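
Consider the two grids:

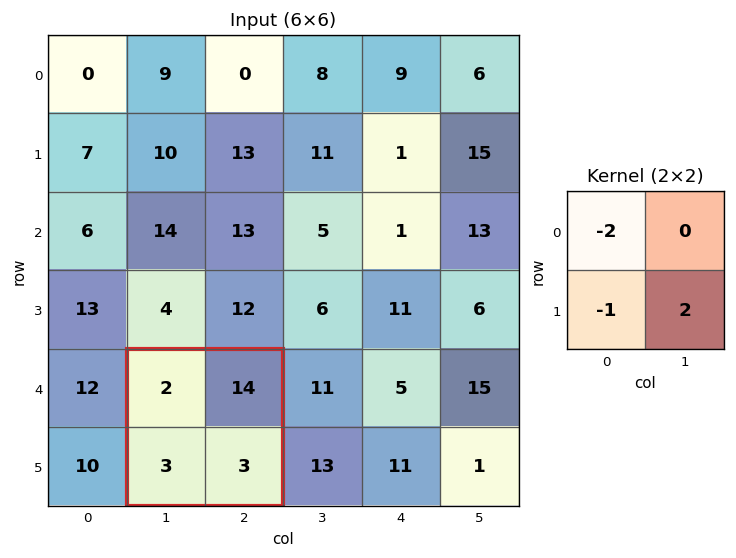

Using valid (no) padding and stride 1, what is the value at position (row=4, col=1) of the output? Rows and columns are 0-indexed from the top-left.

-1

The receptive field on the input at this output position is [2 14 / 3 3]. Elementwise product with the kernel and sum: 2·-2 + 3·-1 + 3·2.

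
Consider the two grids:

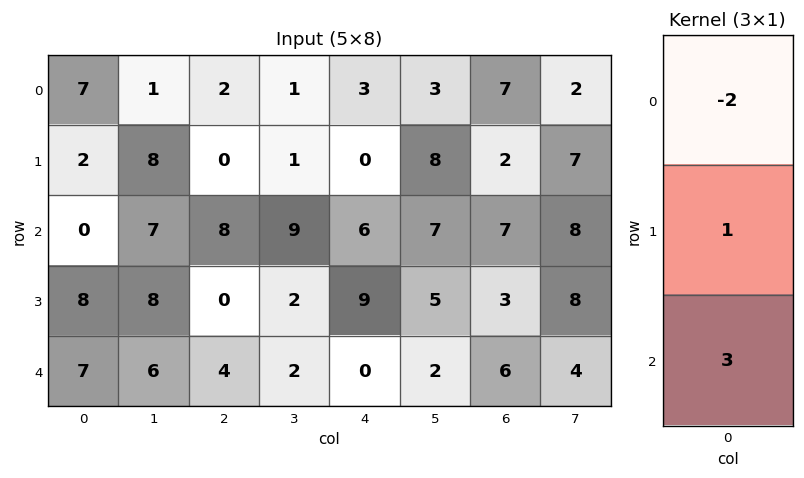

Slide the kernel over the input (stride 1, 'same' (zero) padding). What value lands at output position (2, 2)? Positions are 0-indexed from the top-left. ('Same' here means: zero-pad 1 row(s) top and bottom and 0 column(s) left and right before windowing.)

8

The receptive field on the zero-padded input at this output position is [0 / 8 / 0]. Elementwise product with the kernel and sum: 0·-2 + 8·1 + 0·3.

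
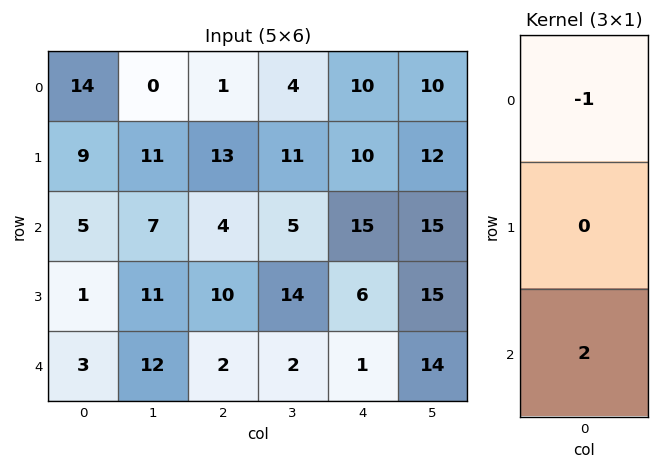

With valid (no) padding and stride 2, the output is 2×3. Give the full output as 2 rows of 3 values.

-4 7 20
1 0 -13

Output[0,0]: The receptive field on the input at this output position is [14 / 9 / 5]. Elementwise product with the kernel and sum: 14·-1 + 5·2.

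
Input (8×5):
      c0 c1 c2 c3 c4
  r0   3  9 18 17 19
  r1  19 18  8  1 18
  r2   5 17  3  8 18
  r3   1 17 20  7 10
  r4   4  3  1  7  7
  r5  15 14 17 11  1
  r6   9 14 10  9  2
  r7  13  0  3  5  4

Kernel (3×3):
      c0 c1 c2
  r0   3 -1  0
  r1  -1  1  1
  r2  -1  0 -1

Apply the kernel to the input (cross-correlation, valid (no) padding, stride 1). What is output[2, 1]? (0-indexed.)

The receptive field on the input at this output position is [17 3 8 / 17 20 7 / 3 1 7]. Elementwise product with the kernel and sum: 17·3 + 3·-1 + 17·-1 + 20·1 + 7·1 + 3·-1 + 7·-1.

48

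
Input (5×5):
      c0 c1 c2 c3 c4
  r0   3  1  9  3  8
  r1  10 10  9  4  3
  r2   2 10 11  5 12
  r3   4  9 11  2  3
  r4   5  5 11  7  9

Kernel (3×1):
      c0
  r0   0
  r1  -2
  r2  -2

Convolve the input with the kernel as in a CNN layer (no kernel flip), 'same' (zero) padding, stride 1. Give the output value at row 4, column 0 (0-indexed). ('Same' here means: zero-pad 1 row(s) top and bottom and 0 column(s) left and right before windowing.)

The receptive field on the zero-padded input at this output position is [4 / 5 / 0]. Elementwise product with the kernel and sum: 5·-2 + 0·-2.

-10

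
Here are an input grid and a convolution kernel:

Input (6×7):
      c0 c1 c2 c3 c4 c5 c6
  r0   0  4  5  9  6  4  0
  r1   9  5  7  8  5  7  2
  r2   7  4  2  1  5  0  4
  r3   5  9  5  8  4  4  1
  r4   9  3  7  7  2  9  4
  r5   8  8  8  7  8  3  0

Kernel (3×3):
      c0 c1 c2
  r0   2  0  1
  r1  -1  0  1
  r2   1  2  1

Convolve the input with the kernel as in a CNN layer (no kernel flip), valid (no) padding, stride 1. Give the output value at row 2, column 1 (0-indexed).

The receptive field on the input at this output position is [4 2 1 / 9 5 8 / 3 7 7]. Elementwise product with the kernel and sum: 4·2 + 1·1 + 9·-1 + 8·1 + 3·1 + 7·2 + 7·1.

32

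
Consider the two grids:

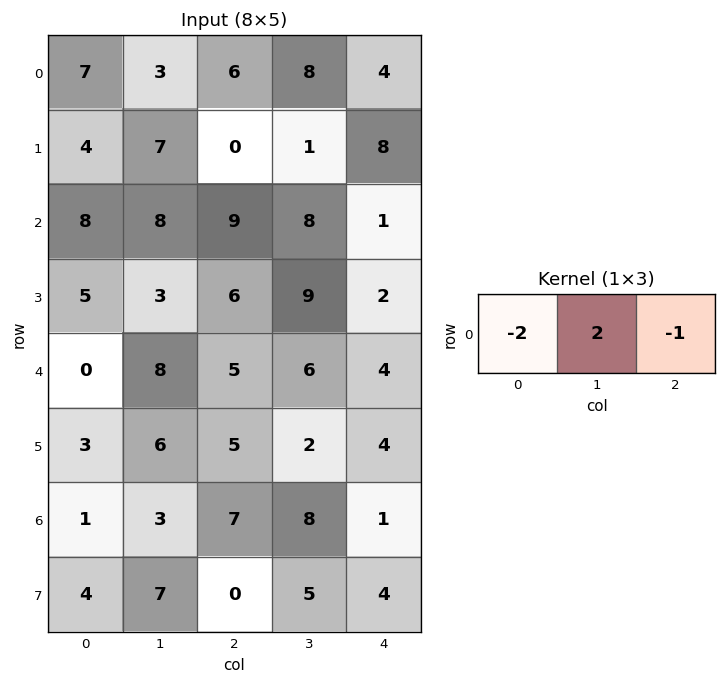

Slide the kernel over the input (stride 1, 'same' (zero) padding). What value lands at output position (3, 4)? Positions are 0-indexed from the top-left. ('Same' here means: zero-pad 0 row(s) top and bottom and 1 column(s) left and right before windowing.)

-14

The receptive field on the zero-padded input at this output position is [9 2 0]. Elementwise product with the kernel and sum: 9·-2 + 2·2 + 0·-1.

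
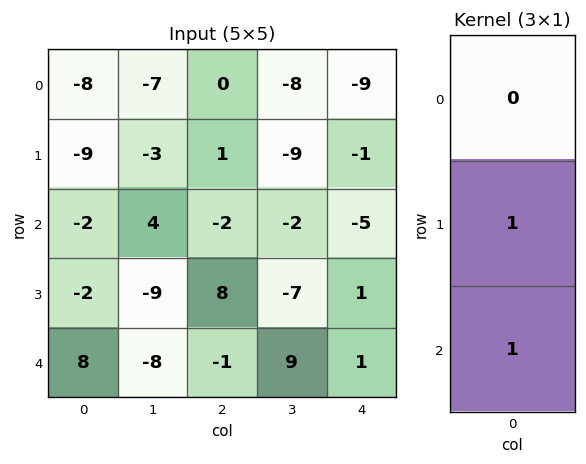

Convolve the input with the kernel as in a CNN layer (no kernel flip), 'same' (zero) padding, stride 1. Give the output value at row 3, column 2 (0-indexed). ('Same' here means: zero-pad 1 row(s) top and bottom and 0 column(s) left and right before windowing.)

The receptive field on the zero-padded input at this output position is [-2 / 8 / -1]. Elementwise product with the kernel and sum: 8·1 + -1·1.

7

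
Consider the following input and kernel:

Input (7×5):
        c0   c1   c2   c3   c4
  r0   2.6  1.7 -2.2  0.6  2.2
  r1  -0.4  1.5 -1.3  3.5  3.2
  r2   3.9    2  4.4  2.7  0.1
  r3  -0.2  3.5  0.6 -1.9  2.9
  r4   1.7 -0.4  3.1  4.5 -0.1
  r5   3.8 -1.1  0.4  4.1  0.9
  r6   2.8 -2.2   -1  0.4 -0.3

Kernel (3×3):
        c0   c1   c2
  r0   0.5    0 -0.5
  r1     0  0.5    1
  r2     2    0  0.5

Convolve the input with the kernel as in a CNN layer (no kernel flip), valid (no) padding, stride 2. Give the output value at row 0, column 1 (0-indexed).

The receptive field on the input at this output position is [-2.2 0.6 2.2 / -1.3 3.5 3.2 / 4.4 2.7 0.1]. Elementwise product with the kernel and sum: -2.2·0.5 + 2.2·-0.5 + 3.5·0.5 + 3.2·1 + 4.4·2 + 0.1·0.5.

11.6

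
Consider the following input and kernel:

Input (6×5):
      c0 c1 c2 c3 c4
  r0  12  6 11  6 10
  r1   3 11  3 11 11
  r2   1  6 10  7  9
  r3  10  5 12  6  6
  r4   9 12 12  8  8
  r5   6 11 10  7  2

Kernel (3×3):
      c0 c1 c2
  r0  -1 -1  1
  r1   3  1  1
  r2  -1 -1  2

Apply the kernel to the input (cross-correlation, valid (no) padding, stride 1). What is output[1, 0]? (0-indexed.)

The receptive field on the input at this output position is [3 11 3 / 1 6 10 / 10 5 12]. Elementwise product with the kernel and sum: 3·-1 + 11·-1 + 3·1 + 1·3 + 6·1 + 10·1 + 10·-1 + 5·-1 + 12·2.

17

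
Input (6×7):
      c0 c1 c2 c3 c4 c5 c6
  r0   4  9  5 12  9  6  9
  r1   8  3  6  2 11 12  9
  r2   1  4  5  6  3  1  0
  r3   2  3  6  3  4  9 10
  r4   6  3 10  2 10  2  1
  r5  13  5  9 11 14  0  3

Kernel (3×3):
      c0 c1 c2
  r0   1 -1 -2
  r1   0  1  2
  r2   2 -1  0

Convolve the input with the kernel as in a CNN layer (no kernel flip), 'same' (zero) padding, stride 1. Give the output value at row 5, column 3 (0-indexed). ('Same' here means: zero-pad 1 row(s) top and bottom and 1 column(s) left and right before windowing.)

27

The receptive field on the zero-padded input at this output position is [10 2 10 / 9 11 14 / 0 0 0]. Elementwise product with the kernel and sum: 10·1 + 2·-1 + 10·-2 + 11·1 + 14·2 + 0·2 + 0·-1.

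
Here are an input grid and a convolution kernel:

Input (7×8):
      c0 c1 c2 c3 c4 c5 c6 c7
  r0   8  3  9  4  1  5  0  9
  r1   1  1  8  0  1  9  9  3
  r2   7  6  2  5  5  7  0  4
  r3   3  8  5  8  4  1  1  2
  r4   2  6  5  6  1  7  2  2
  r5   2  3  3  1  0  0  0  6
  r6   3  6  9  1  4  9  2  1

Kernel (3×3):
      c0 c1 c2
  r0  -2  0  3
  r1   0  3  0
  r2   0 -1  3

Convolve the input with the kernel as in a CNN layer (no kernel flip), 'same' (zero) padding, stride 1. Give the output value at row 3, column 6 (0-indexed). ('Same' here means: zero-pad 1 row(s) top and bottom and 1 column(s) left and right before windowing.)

The receptive field on the zero-padded input at this output position is [7 0 4 / 1 1 2 / 7 2 2]. Elementwise product with the kernel and sum: 7·-2 + 4·3 + 1·3 + 2·-1 + 2·3.

5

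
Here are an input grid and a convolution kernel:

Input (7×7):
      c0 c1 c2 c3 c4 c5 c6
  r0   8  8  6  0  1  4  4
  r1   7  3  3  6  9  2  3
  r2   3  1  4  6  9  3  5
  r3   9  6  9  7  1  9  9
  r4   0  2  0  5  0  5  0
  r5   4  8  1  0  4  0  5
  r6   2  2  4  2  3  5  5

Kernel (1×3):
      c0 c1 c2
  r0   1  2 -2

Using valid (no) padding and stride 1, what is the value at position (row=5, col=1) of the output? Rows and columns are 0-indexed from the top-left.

The receptive field on the input at this output position is [8 1 0]. Elementwise product with the kernel and sum: 8·1 + 1·2 + 0·-2.

10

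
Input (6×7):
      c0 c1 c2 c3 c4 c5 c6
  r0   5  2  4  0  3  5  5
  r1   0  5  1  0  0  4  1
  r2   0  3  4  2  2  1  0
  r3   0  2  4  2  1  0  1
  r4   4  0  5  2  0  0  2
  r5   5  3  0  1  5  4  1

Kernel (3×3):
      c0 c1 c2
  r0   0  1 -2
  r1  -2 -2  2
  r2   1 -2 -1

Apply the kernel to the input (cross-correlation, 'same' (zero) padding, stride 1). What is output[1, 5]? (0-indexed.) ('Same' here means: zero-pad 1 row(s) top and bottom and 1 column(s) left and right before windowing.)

-11

The receptive field on the zero-padded input at this output position is [3 5 5 / 0 4 1 / 2 1 0]. Elementwise product with the kernel and sum: 5·1 + 5·-2 + 0·-2 + 4·-2 + 1·2 + 2·1 + 1·-2 + 0·-1.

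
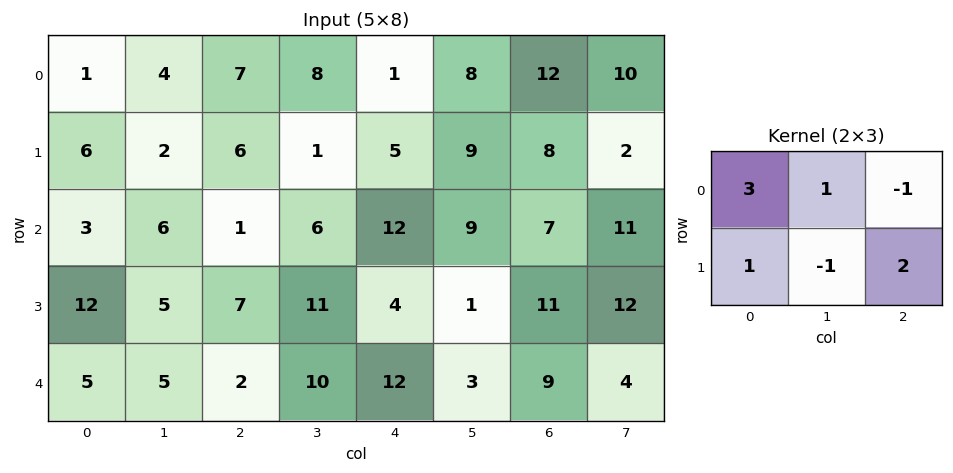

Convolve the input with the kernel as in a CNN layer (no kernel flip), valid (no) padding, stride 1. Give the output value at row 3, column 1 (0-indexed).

The receptive field on the input at this output position is [5 7 11 / 5 2 10]. Elementwise product with the kernel and sum: 5·3 + 7·1 + 11·-1 + 5·1 + 2·-1 + 10·2.

34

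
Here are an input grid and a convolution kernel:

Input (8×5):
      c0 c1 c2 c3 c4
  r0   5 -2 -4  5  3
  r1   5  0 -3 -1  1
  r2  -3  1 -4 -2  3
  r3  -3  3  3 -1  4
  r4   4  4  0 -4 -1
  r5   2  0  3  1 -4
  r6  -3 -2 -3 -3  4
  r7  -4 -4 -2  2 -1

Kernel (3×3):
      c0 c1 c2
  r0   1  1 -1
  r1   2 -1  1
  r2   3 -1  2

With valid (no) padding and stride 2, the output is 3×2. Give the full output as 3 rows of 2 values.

Output[0,0]: The receptive field on the input at this output position is [5 -2 -4 / 5 0 -3 / -3 1 -4]. Elementwise product with the kernel and sum: 5·1 + -2·1 + -4·-1 + 5·2 + 0·-1 + -3·1 + -3·3 + 1·-1 + -4·2.

-4 -10
4 4
2 0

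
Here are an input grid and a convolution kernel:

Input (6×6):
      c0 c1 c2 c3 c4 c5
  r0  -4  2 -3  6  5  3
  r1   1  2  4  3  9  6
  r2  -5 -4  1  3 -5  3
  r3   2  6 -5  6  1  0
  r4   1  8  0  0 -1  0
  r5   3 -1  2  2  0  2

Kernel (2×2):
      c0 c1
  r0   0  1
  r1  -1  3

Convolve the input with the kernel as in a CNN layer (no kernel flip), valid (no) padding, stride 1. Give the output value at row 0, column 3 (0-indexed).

29

The receptive field on the input at this output position is [6 5 / 3 9]. Elementwise product with the kernel and sum: 5·1 + 3·-1 + 9·3.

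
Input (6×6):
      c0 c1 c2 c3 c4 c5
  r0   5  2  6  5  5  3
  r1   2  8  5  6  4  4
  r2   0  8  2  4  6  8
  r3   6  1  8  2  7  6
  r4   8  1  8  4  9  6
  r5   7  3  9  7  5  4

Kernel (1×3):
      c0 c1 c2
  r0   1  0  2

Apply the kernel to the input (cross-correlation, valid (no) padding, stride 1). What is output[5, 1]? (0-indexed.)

17

The receptive field on the input at this output position is [3 9 7]. Elementwise product with the kernel and sum: 3·1 + 7·2.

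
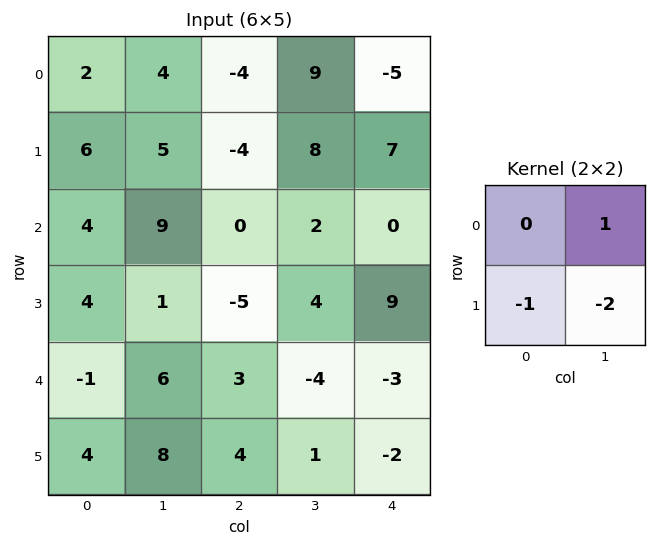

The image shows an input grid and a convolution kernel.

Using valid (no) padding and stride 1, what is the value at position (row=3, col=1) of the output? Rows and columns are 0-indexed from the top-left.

The receptive field on the input at this output position is [1 -5 / 6 3]. Elementwise product with the kernel and sum: -5·1 + 6·-1 + 3·-2.

-17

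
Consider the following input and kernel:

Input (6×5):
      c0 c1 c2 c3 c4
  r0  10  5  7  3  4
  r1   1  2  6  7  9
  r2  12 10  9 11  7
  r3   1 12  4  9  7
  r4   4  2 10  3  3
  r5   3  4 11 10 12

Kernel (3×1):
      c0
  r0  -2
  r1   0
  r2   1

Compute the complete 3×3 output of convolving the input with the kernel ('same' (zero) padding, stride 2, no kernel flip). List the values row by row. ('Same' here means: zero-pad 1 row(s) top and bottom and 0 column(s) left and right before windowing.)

1 6 9
-1 -8 -11
1 3 -2

Output[0,0]: The receptive field on the zero-padded input at this output position is [0 / 10 / 1]. Elementwise product with the kernel and sum: 0·-2 + 1·1.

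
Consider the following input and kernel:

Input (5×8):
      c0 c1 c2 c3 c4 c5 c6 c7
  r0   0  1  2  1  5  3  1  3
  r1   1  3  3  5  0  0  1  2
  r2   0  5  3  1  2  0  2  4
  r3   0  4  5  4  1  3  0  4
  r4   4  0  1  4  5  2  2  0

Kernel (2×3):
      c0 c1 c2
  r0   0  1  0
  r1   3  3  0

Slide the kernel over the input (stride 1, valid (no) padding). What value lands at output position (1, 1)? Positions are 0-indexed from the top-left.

27

The receptive field on the input at this output position is [3 3 5 / 5 3 1]. Elementwise product with the kernel and sum: 3·1 + 5·3 + 3·3.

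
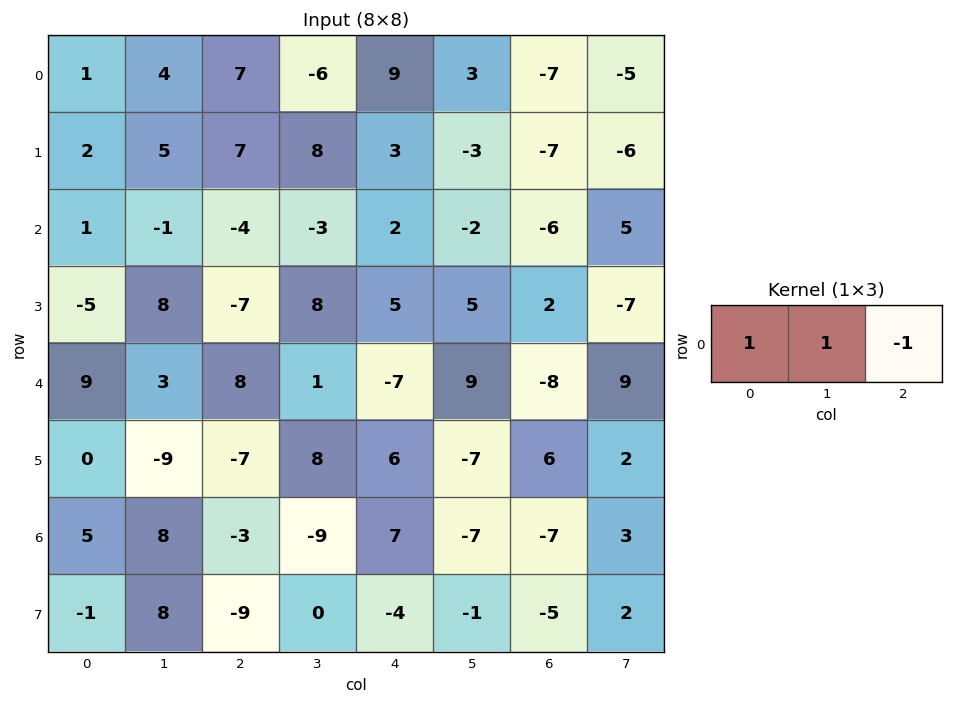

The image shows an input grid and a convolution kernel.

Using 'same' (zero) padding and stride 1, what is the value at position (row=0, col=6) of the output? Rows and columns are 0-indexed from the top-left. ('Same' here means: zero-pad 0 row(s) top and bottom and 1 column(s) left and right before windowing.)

1

The receptive field on the zero-padded input at this output position is [3 -7 -5]. Elementwise product with the kernel and sum: 3·1 + -7·1 + -5·-1.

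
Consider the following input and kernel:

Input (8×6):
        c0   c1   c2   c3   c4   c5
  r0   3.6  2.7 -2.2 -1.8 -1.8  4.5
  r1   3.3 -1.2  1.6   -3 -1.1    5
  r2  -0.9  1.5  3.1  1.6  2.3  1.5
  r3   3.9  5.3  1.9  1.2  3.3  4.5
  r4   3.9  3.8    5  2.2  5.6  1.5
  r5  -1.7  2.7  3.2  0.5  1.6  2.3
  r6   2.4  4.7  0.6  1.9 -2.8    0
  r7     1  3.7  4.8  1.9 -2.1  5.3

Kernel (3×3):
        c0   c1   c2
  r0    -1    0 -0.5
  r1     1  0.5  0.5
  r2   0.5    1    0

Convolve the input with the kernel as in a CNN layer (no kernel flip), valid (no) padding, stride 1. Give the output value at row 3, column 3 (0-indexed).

The receptive field on the input at this output position is [1.2 3.3 4.5 / 2.2 5.6 1.5 / 0.5 1.6 2.3]. Elementwise product with the kernel and sum: 1.2·-1 + 4.5·-0.5 + 2.2·1 + 5.6·0.5 + 1.5·0.5 + 0.5·0.5 + 1.6·1.

4.15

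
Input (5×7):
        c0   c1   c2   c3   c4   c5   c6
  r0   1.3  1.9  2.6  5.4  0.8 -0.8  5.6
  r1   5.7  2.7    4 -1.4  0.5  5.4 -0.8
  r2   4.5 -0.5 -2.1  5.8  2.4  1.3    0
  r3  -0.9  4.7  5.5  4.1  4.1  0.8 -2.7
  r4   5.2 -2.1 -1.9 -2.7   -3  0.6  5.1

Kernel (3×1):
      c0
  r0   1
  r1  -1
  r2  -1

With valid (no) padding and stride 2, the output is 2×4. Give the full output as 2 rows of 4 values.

Output[0,0]: The receptive field on the input at this output position is [1.3 / 5.7 / 4.5]. Elementwise product with the kernel and sum: 1.3·1 + 5.7·-1 + 4.5·-1.
Output[0,1]: The receptive field on the input at this output position is [2.6 / 4 / -2.1]. Elementwise product with the kernel and sum: 2.6·1 + 4·-1 + -2.1·-1.

-8.9 0.7 -2.1 6.4
0.2 -5.7 1.3 -2.4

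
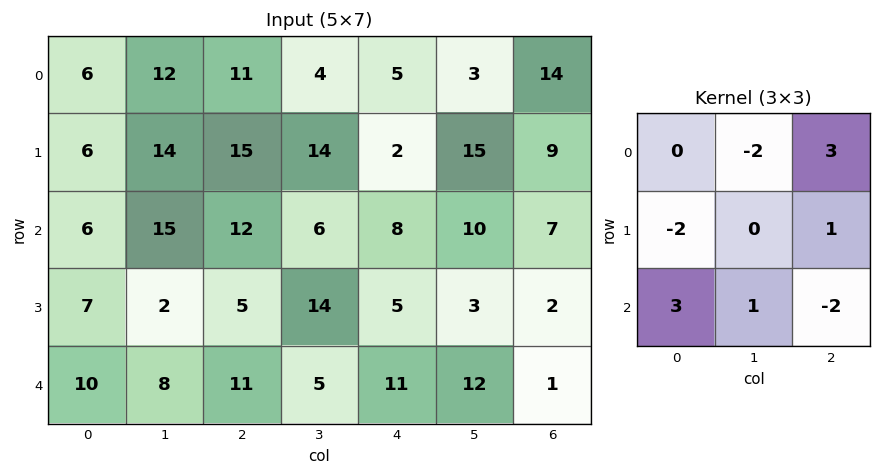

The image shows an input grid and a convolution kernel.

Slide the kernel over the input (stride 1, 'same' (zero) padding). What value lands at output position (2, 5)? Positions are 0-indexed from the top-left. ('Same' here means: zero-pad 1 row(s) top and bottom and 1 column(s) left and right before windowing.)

2

The receptive field on the zero-padded input at this output position is [2 15 9 / 8 10 7 / 5 3 2]. Elementwise product with the kernel and sum: 15·-2 + 9·3 + 8·-2 + 7·1 + 5·3 + 3·1 + 2·-2.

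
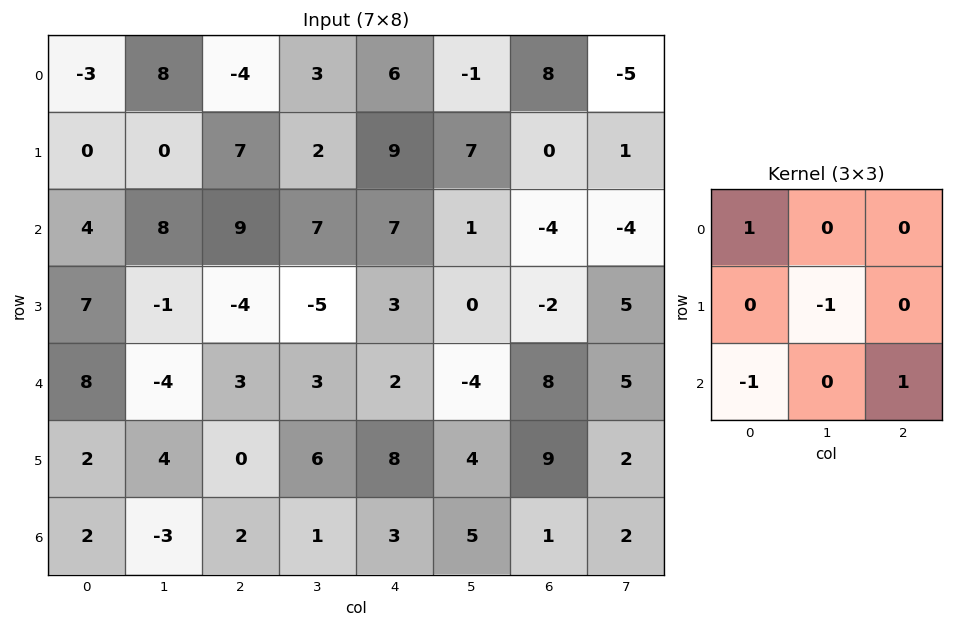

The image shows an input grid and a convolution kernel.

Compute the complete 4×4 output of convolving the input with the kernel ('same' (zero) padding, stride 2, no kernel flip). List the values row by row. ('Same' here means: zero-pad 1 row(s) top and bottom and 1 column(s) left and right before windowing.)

3 6 -1 -14
-5 -13 0 16
-4 -2 -9 -10
-2 2 3 3

Output[0,0]: The receptive field on the zero-padded input at this output position is [0 0 0 / 0 -3 8 / 0 0 0]. Elementwise product with the kernel and sum: 0·1 + -3·-1 + 0·-1 + 0·1.
Output[0,1]: The receptive field on the zero-padded input at this output position is [0 0 0 / 8 -4 3 / 0 7 2]. Elementwise product with the kernel and sum: 0·1 + -4·-1 + 0·-1 + 2·1.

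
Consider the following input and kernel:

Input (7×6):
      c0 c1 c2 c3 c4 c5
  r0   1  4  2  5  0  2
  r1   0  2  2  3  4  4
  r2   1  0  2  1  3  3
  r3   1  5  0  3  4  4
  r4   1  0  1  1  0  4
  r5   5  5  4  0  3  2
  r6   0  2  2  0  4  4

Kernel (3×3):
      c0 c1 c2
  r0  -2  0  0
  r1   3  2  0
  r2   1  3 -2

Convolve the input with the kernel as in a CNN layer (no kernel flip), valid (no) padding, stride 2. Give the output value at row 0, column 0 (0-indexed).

-1

The receptive field on the input at this output position is [1 4 2 / 0 2 2 / 1 0 2]. Elementwise product with the kernel and sum: 1·-2 + 0·3 + 2·2 + 1·1 + 0·3 + 2·-2.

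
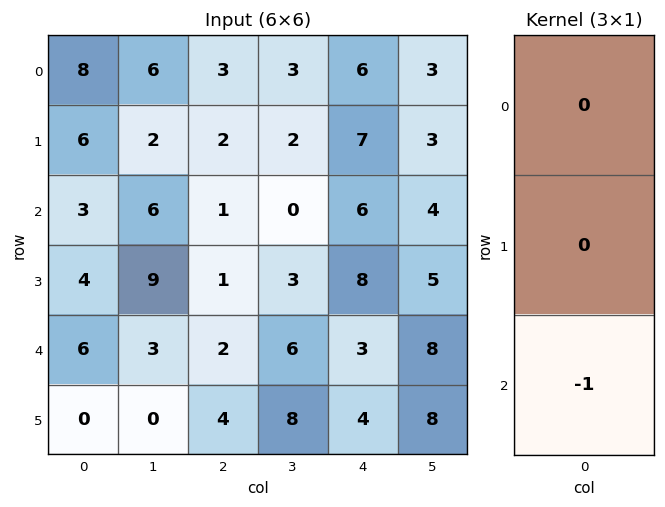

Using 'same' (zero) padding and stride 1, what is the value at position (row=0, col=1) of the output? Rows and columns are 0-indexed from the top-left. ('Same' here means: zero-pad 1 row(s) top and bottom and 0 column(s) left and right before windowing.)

The receptive field on the zero-padded input at this output position is [0 / 6 / 2]. Elementwise product with the kernel and sum: 2·-1.

-2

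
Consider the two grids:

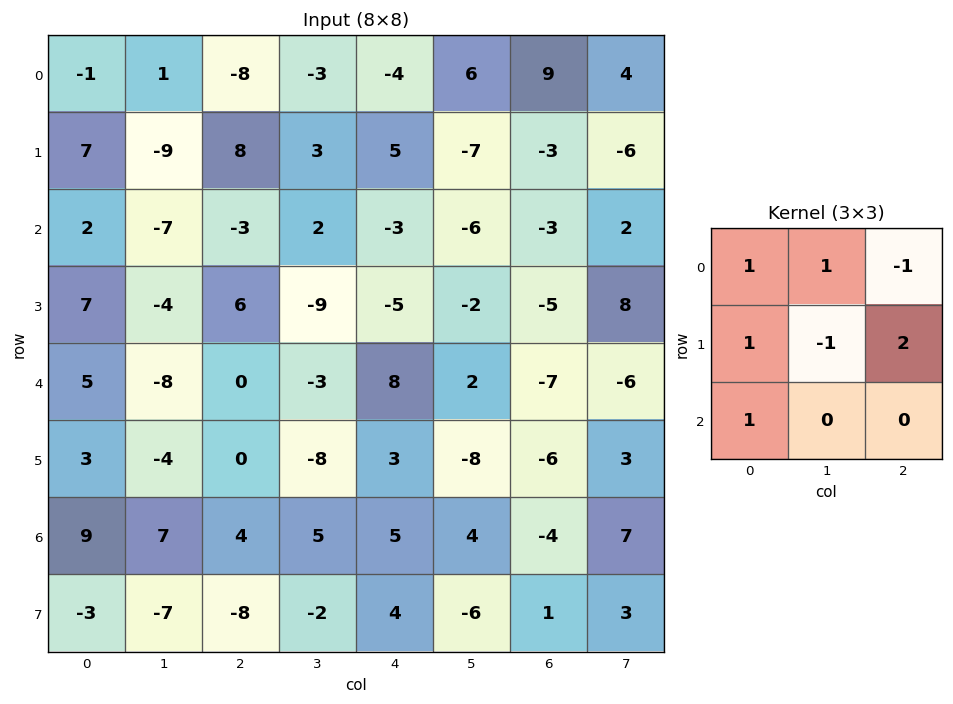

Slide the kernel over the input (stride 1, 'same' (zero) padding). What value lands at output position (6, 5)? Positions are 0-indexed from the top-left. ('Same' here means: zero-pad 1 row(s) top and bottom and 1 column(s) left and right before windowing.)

The receptive field on the zero-padded input at this output position is [3 -8 -6 / 5 4 -4 / 4 -6 1]. Elementwise product with the kernel and sum: 3·1 + -8·1 + -6·-1 + 5·1 + 4·-1 + -4·2 + 4·1.

-2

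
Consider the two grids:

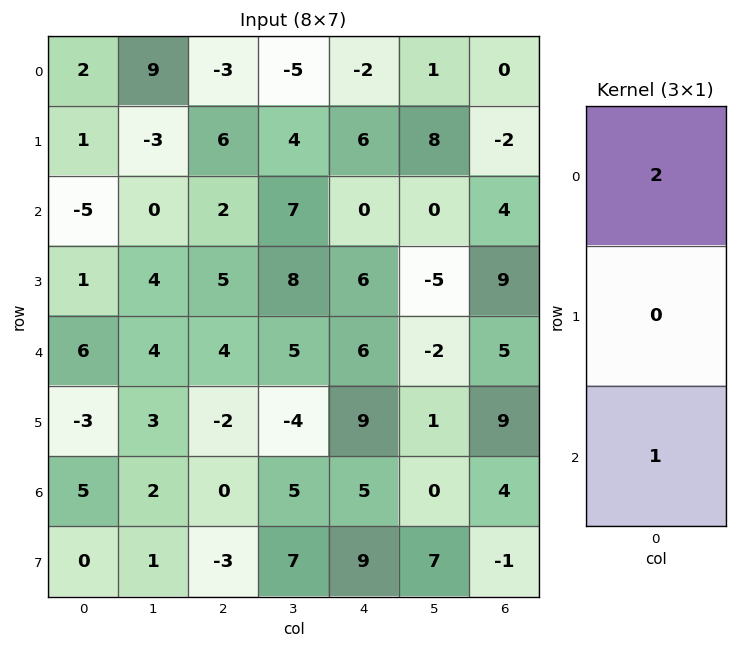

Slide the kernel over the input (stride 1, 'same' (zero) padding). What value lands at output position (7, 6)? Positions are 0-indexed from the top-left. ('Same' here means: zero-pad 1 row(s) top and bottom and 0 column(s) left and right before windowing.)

The receptive field on the zero-padded input at this output position is [4 / -1 / 0]. Elementwise product with the kernel and sum: 4·2 + 0·1.

8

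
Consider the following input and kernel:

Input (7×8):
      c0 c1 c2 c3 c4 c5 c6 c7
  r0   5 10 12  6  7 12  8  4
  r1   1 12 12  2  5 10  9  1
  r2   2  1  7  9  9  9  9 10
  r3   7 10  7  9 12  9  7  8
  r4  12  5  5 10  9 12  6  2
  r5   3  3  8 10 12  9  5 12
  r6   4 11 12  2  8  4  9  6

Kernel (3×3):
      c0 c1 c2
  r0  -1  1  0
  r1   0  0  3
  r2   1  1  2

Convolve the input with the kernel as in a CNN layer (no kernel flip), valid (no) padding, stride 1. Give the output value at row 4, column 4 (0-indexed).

48

The receptive field on the input at this output position is [9 12 6 / 12 9 5 / 8 4 9]. Elementwise product with the kernel and sum: 9·-1 + 12·1 + 5·3 + 8·1 + 4·1 + 9·2.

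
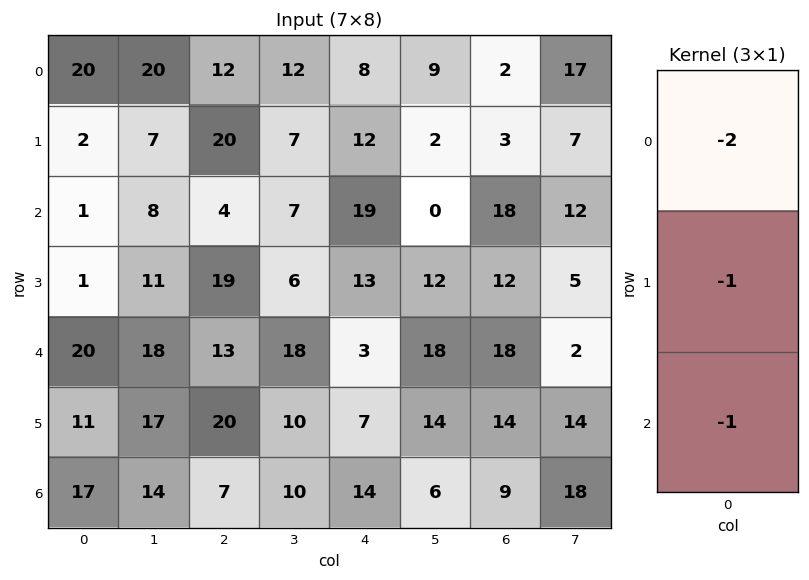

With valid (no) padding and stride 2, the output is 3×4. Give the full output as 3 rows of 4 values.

-43 -48 -47 -25
-23 -40 -54 -66
-68 -53 -27 -59

Output[0,0]: The receptive field on the input at this output position is [20 / 2 / 1]. Elementwise product with the kernel and sum: 20·-2 + 2·-1 + 1·-1.
Output[0,1]: The receptive field on the input at this output position is [12 / 20 / 4]. Elementwise product with the kernel and sum: 12·-2 + 20·-1 + 4·-1.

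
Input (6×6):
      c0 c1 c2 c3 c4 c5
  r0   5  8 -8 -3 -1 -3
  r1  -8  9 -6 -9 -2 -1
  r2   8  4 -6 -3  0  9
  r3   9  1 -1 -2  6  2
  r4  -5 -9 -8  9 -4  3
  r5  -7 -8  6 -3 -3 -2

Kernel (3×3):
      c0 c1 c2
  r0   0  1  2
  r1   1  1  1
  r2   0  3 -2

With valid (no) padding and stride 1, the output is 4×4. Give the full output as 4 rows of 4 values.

11 -32 -31 -37
8 -28 -40 16
-10 -56 35 6
-59 11 4 13

Output[0,0]: The receptive field on the input at this output position is [5 8 -8 / -8 9 -6 / 8 4 -6]. Elementwise product with the kernel and sum: 8·1 + -8·2 + -8·1 + 9·1 + -6·1 + 4·3 + -6·-2.
Output[0,1]: The receptive field on the input at this output position is [8 -8 -3 / 9 -6 -9 / 4 -6 -3]. Elementwise product with the kernel and sum: -8·1 + -3·2 + 9·1 + -6·1 + -9·1 + -6·3 + -3·-2.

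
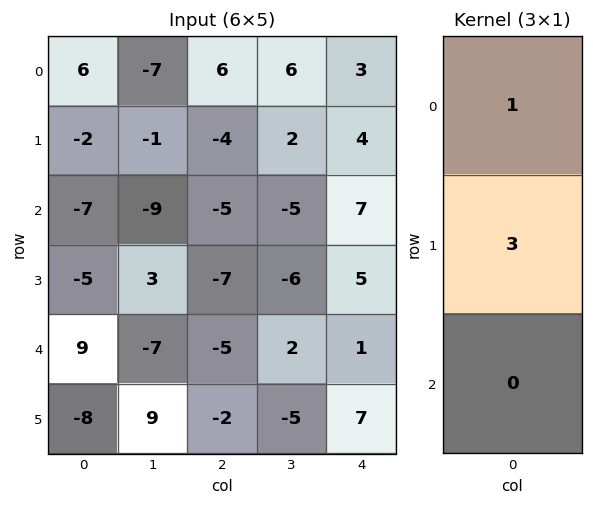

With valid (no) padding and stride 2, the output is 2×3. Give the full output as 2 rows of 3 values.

Output[0,0]: The receptive field on the input at this output position is [6 / -2 / -7]. Elementwise product with the kernel and sum: 6·1 + -2·3.
Output[0,1]: The receptive field on the input at this output position is [6 / -4 / -5]. Elementwise product with the kernel and sum: 6·1 + -4·3.

0 -6 15
-22 -26 22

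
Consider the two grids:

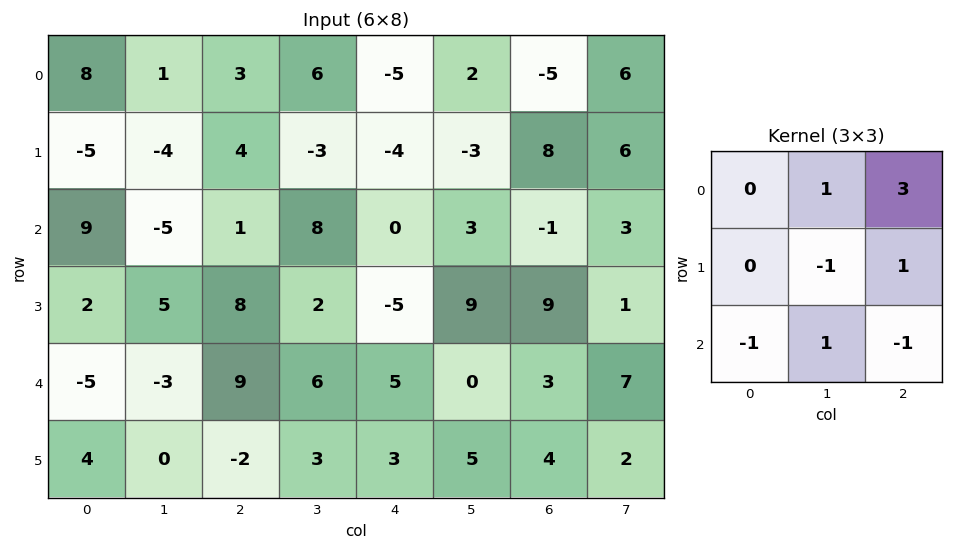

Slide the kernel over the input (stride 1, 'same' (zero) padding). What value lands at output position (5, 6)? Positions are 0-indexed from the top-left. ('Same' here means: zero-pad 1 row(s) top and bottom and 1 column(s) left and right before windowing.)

22

The receptive field on the zero-padded input at this output position is [0 3 7 / 5 4 2 / 0 0 0]. Elementwise product with the kernel and sum: 3·1 + 7·3 + 4·-1 + 2·1 + 0·-1 + 0·1 + 0·-1.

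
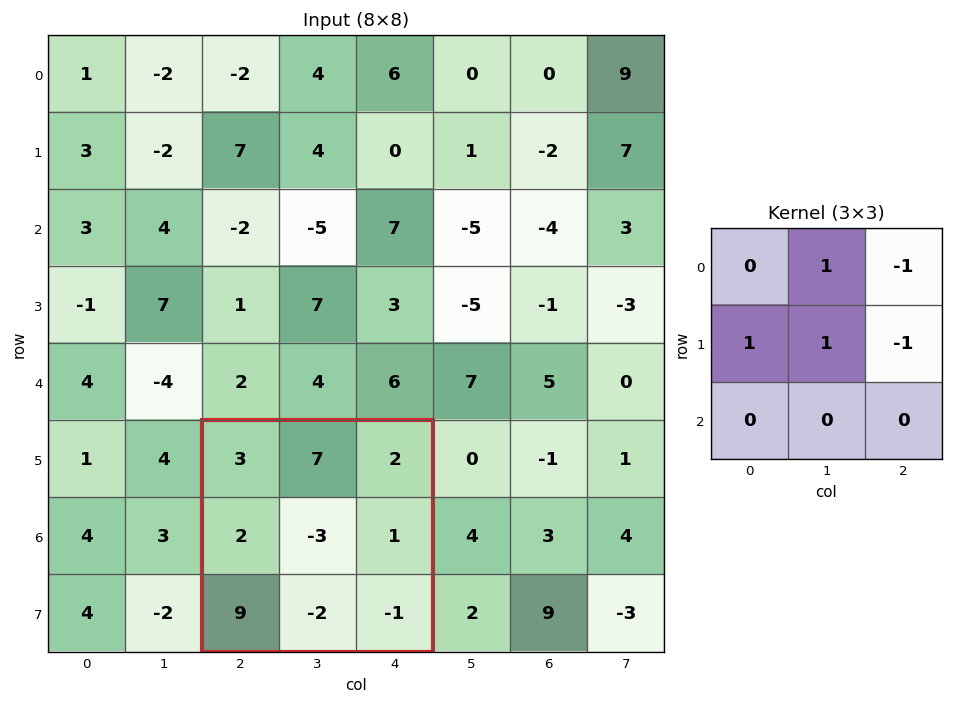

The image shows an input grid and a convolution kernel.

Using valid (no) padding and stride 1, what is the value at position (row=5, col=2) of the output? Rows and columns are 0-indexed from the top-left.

3

The receptive field on the input at this output position is [3 7 2 / 2 -3 1 / 9 -2 -1]. Elementwise product with the kernel and sum: 7·1 + 2·-1 + 2·1 + -3·1 + 1·-1.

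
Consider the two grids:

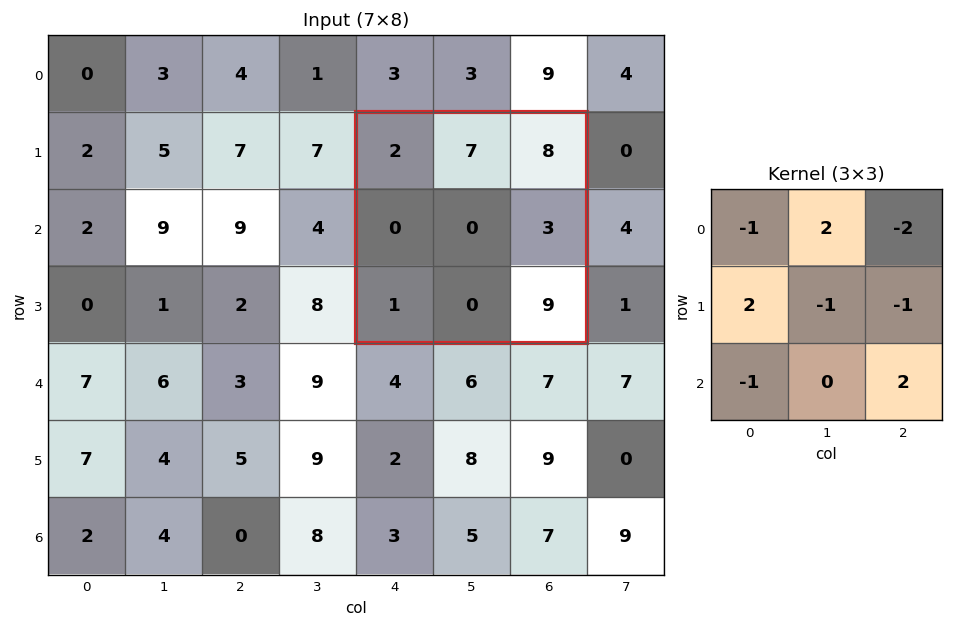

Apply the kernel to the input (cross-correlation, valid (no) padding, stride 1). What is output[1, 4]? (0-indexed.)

10

The receptive field on the input at this output position is [2 7 8 / 0 0 3 / 1 0 9]. Elementwise product with the kernel and sum: 2·-1 + 7·2 + 8·-2 + 0·2 + 0·-1 + 3·-1 + 1·-1 + 9·2.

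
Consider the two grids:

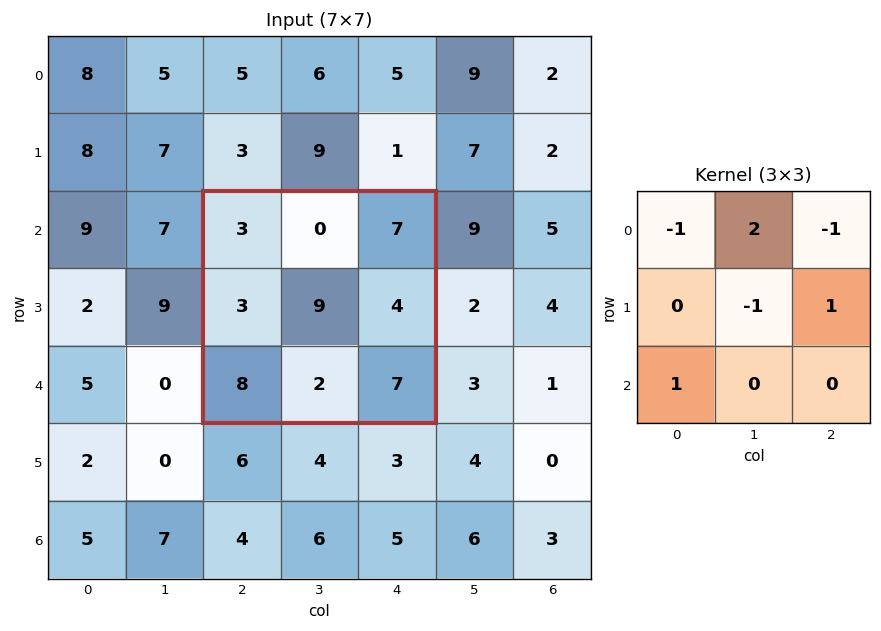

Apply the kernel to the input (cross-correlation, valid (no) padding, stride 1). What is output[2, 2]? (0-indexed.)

-7

The receptive field on the input at this output position is [3 0 7 / 3 9 4 / 8 2 7]. Elementwise product with the kernel and sum: 3·-1 + 0·2 + 7·-1 + 9·-1 + 4·1 + 8·1.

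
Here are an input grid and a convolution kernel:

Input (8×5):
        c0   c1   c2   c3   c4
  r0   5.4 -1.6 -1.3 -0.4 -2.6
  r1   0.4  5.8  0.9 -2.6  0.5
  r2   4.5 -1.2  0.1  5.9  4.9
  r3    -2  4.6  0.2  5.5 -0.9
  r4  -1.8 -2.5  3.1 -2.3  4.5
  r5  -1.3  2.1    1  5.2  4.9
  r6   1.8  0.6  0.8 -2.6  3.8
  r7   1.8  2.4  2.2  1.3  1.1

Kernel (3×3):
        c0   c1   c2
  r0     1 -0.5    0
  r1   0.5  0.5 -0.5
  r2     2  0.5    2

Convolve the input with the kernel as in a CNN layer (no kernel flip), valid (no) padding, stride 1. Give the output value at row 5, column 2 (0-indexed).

2.85

The receptive field on the input at this output position is [1 5.2 4.9 / 0.8 -2.6 3.8 / 2.2 1.3 1.1]. Elementwise product with the kernel and sum: 1·1 + 5.2·-0.5 + 0.8·0.5 + -2.6·0.5 + 3.8·-0.5 + 2.2·2 + 1.3·0.5 + 1.1·2.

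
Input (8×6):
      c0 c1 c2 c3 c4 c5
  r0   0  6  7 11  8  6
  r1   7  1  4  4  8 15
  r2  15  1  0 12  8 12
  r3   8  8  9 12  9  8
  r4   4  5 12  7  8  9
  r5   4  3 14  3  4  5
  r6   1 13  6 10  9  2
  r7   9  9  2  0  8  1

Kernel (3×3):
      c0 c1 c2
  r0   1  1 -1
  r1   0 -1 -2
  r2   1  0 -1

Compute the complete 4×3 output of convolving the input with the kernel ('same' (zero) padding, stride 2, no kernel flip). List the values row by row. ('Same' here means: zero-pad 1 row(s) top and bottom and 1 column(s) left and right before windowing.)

-13 -32 -31
-19 -27 -31
-17 -21 -15
-35 -3 -12

Output[0,0]: The receptive field on the zero-padded input at this output position is [0 0 0 / 0 0 6 / 0 7 1]. Elementwise product with the kernel and sum: 0·1 + 0·1 + 0·-1 + 0·-1 + 6·-2 + 0·1 + 1·-1.
Output[0,1]: The receptive field on the zero-padded input at this output position is [0 0 0 / 6 7 11 / 1 4 4]. Elementwise product with the kernel and sum: 0·1 + 0·1 + 0·-1 + 7·-1 + 11·-2 + 1·1 + 4·-1.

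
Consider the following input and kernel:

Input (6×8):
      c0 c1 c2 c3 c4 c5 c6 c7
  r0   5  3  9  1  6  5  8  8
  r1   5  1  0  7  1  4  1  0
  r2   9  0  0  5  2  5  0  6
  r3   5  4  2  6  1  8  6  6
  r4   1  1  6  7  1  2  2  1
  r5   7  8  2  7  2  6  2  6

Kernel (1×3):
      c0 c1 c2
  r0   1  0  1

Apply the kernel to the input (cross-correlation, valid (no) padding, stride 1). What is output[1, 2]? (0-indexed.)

The receptive field on the input at this output position is [0 7 1]. Elementwise product with the kernel and sum: 0·1 + 1·1.

1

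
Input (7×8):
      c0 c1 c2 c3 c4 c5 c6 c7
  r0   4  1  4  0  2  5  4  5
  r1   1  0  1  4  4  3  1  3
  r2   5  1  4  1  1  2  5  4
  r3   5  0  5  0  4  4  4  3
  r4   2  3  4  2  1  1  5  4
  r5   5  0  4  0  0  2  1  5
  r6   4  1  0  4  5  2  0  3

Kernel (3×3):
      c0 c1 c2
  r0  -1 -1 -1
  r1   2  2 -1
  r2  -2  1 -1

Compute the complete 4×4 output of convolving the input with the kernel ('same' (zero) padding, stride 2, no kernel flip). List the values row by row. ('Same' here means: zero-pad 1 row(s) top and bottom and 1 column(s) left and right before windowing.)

8 7 -8 5
13 9 -9 -4
1 11 -5 -11
2 -6 14 -7

Output[0,0]: The receptive field on the zero-padded input at this output position is [0 0 0 / 0 4 1 / 0 1 0]. Elementwise product with the kernel and sum: 0·-1 + 0·-1 + 0·-1 + 0·2 + 4·2 + 1·-1 + 0·-2 + 1·1 + 0·-1.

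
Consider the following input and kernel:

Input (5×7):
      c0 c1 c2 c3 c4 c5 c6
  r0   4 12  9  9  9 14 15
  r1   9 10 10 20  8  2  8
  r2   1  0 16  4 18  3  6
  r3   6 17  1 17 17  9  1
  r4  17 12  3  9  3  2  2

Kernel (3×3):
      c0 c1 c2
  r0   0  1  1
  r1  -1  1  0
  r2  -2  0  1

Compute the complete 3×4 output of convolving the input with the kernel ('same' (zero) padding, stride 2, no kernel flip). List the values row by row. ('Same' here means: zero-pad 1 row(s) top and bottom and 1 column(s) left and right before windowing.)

14 -3 -38 -3
37 29 -1 -7
40 9 20 1

Output[0,0]: The receptive field on the zero-padded input at this output position is [0 0 0 / 0 4 12 / 0 9 10]. Elementwise product with the kernel and sum: 0·1 + 0·1 + 0·-1 + 4·1 + 0·-2 + 10·1.
Output[0,1]: The receptive field on the zero-padded input at this output position is [0 0 0 / 12 9 9 / 10 10 20]. Elementwise product with the kernel and sum: 0·1 + 0·1 + 12·-1 + 9·1 + 10·-2 + 20·1.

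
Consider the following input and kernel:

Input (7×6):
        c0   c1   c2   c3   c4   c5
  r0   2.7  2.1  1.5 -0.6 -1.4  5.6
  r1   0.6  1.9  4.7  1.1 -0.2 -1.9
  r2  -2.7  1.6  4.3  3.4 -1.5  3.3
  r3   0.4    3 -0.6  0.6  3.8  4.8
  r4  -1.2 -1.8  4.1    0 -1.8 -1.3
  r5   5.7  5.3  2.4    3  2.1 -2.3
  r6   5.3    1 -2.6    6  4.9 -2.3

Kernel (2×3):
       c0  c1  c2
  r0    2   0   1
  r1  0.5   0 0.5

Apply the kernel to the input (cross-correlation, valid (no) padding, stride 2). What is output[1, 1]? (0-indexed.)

8.7

The receptive field on the input at this output position is [4.3 3.4 -1.5 / -0.6 0.6 3.8]. Elementwise product with the kernel and sum: 4.3·2 + -1.5·1 + -0.6·0.5 + 3.8·0.5.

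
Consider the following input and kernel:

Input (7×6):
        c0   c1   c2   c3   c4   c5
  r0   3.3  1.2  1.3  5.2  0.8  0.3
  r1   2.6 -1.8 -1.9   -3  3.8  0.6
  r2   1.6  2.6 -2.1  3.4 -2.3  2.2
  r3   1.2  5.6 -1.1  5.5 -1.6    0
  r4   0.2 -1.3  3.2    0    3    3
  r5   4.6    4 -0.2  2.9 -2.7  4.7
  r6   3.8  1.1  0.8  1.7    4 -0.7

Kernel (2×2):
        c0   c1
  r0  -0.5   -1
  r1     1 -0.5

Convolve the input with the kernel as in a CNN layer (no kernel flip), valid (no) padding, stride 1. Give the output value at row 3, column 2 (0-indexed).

The receptive field on the input at this output position is [-1.1 5.5 / 3.2 0]. Elementwise product with the kernel and sum: -1.1·-0.5 + 5.5·-1 + 3.2·1 + 0·-0.5.

-1.75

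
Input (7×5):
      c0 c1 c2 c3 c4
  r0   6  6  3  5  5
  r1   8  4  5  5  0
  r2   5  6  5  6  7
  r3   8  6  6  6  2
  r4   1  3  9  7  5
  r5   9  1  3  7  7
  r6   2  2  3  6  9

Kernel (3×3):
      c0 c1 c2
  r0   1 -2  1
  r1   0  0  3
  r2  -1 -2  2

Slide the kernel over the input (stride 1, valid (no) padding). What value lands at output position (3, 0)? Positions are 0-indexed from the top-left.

The receptive field on the input at this output position is [8 6 6 / 1 3 9 / 9 1 3]. Elementwise product with the kernel and sum: 8·1 + 6·-2 + 6·1 + 9·3 + 9·-1 + 1·-2 + 3·2.

24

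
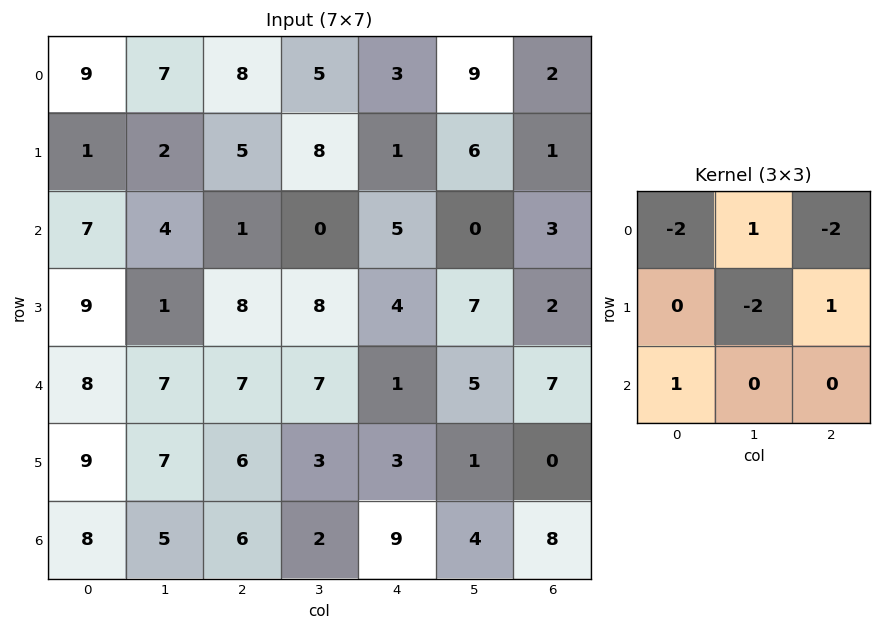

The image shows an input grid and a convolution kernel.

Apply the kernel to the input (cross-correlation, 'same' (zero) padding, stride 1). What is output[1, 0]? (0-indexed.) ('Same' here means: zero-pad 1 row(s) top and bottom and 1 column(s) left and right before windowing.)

-5

The receptive field on the zero-padded input at this output position is [0 9 7 / 0 1 2 / 0 7 4]. Elementwise product with the kernel and sum: 0·-2 + 9·1 + 7·-2 + 1·-2 + 2·1 + 0·1.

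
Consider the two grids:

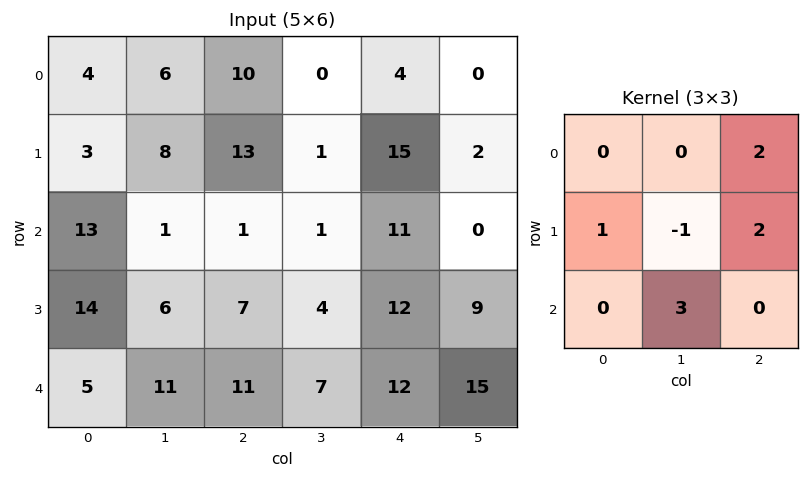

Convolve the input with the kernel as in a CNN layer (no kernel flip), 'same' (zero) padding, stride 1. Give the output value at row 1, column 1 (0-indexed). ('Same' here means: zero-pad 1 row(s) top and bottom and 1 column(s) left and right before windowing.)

The receptive field on the zero-padded input at this output position is [4 6 10 / 3 8 13 / 13 1 1]. Elementwise product with the kernel and sum: 10·2 + 3·1 + 8·-1 + 13·2 + 1·3.

44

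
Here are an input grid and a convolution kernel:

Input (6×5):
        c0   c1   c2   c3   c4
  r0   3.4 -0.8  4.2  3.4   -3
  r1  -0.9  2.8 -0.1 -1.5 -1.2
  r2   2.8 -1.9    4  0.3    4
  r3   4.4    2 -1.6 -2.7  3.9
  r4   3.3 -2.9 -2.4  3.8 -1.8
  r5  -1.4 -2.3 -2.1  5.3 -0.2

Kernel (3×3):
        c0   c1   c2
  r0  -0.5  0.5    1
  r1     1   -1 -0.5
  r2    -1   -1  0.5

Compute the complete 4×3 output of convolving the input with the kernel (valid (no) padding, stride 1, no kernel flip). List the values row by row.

-0.45 7.6 -3.7
-2.75 -10.75 6.05
3.25 15.4 -1
7.25 0.15 -5.25

Output[0,0]: The receptive field on the input at this output position is [3.4 -0.8 4.2 / -0.9 2.8 -0.1 / 2.8 -1.9 4]. Elementwise product with the kernel and sum: 3.4·-0.5 + -0.8·0.5 + 4.2·1 + -0.9·1 + 2.8·-1 + -0.1·-0.5 + 2.8·-1 + -1.9·-1 + 4·0.5.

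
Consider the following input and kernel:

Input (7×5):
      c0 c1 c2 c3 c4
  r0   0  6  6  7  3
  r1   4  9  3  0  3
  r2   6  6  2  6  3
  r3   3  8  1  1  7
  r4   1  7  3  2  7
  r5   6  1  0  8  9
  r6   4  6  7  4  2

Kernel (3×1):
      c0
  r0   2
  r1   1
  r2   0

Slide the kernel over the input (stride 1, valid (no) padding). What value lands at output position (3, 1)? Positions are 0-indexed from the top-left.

The receptive field on the input at this output position is [8 / 7 / 1]. Elementwise product with the kernel and sum: 8·2 + 7·1.

23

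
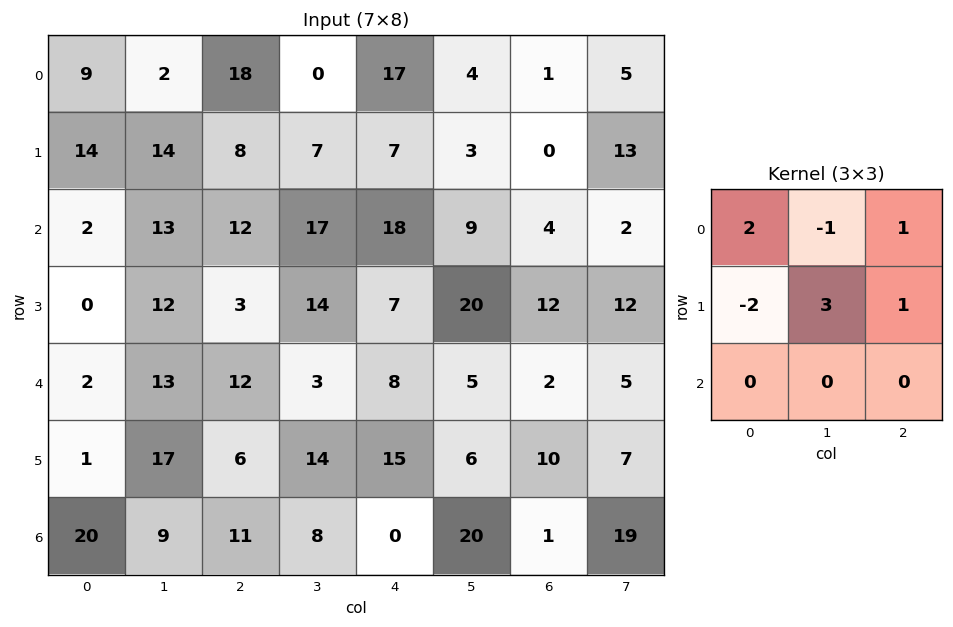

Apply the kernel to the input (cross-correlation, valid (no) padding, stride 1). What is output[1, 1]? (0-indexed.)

The receptive field on the input at this output position is [14 8 7 / 13 12 17 / 12 3 14]. Elementwise product with the kernel and sum: 14·2 + 8·-1 + 7·1 + 13·-2 + 12·3 + 17·1.

54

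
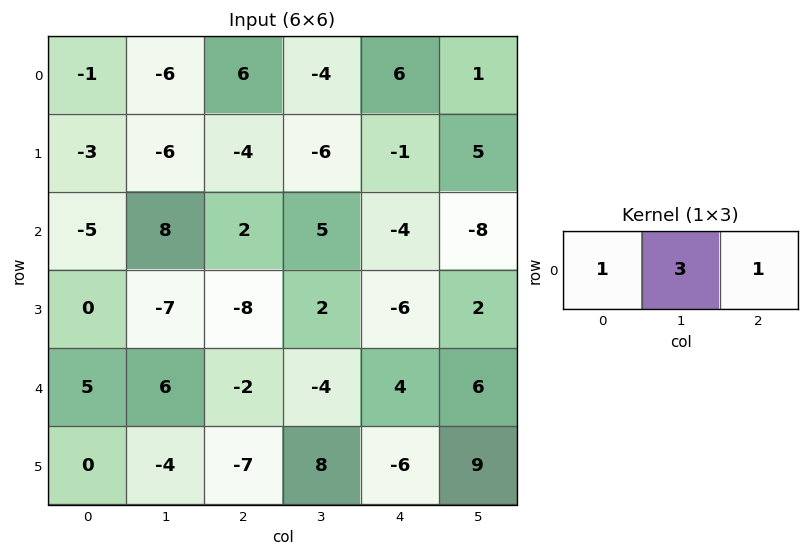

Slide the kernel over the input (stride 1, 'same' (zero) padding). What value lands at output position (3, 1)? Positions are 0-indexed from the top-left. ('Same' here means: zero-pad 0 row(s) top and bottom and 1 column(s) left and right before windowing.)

-29

The receptive field on the zero-padded input at this output position is [0 -7 -8]. Elementwise product with the kernel and sum: 0·1 + -7·3 + -8·1.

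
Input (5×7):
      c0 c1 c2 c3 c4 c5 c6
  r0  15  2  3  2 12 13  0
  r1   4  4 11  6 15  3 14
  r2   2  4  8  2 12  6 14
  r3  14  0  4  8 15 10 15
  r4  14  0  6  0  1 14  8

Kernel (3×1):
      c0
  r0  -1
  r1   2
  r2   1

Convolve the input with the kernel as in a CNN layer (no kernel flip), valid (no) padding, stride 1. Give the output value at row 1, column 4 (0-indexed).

24

The receptive field on the input at this output position is [15 / 12 / 15]. Elementwise product with the kernel and sum: 15·-1 + 12·2 + 15·1.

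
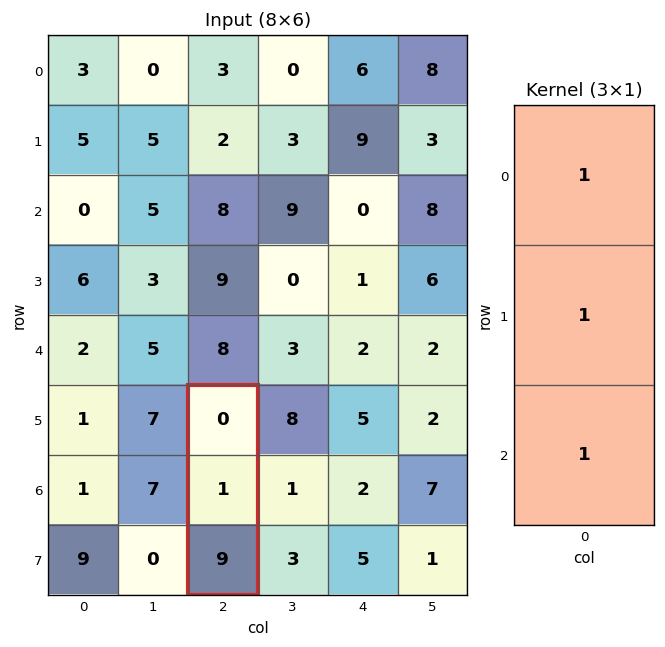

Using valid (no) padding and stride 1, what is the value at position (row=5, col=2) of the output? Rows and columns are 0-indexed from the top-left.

The receptive field on the input at this output position is [0 / 1 / 9]. Elementwise product with the kernel and sum: 0·1 + 1·1 + 9·1.

10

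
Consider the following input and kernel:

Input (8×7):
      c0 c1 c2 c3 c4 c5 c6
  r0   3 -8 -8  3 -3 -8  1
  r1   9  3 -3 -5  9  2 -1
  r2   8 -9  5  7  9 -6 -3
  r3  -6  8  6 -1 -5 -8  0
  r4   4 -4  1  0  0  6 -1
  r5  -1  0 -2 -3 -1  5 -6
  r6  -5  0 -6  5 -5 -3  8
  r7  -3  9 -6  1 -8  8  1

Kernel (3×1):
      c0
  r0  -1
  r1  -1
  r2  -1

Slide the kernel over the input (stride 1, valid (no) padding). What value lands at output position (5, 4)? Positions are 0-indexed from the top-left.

14

The receptive field on the input at this output position is [-1 / -5 / -8]. Elementwise product with the kernel and sum: -1·-1 + -5·-1 + -8·-1.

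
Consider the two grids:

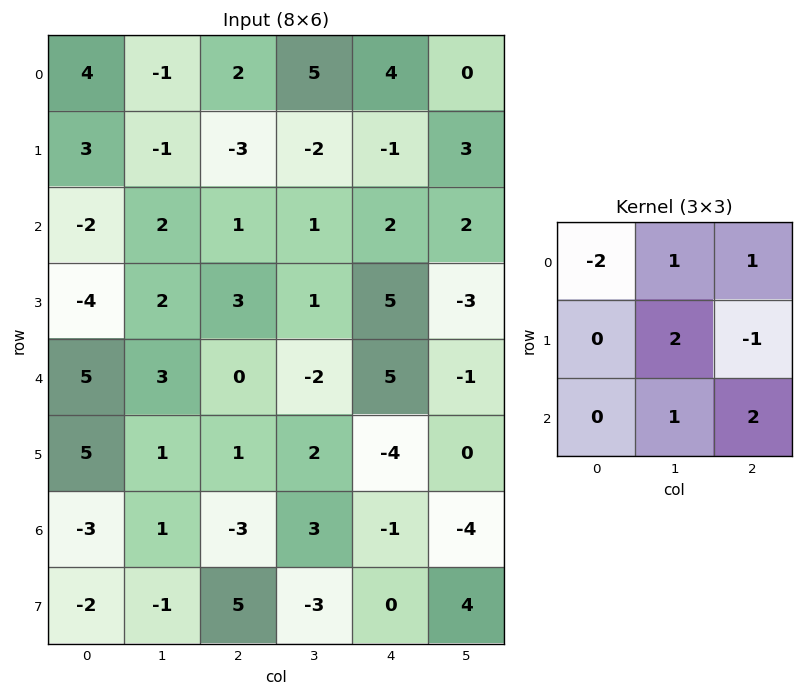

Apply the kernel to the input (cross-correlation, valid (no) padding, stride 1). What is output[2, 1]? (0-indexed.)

The receptive field on the input at this output position is [2 1 1 / 2 3 1 / 3 0 -2]. Elementwise product with the kernel and sum: 2·-2 + 1·1 + 1·1 + 3·2 + 1·-1 + 0·1 + -2·2.

-1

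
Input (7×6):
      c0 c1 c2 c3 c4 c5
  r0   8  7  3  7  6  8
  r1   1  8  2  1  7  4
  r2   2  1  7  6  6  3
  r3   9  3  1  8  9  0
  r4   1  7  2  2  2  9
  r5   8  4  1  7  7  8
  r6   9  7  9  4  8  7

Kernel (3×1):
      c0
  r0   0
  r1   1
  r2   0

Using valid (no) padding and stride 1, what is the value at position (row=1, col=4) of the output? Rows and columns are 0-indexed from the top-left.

6

The receptive field on the input at this output position is [7 / 6 / 9]. Elementwise product with the kernel and sum: 6·1.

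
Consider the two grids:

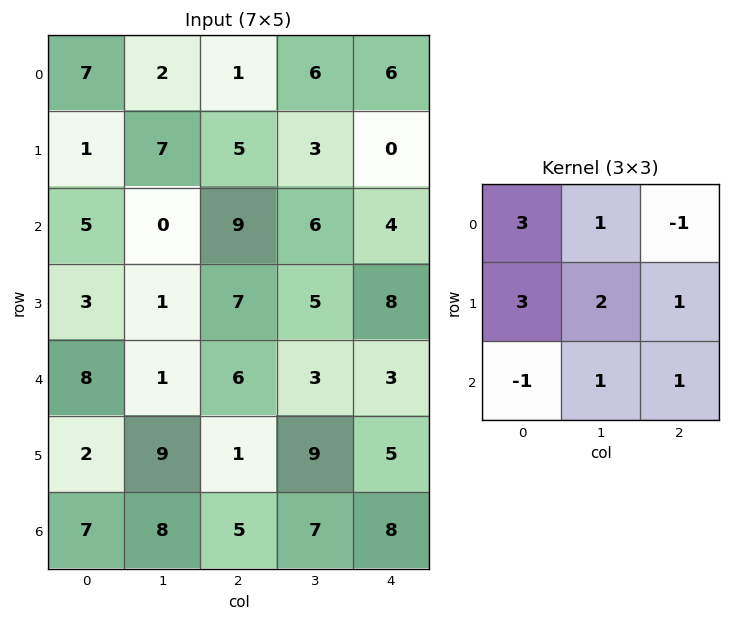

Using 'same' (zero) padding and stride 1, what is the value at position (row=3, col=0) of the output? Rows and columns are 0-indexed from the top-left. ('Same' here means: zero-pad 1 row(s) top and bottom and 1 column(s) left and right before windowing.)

21

The receptive field on the zero-padded input at this output position is [0 5 0 / 0 3 1 / 0 8 1]. Elementwise product with the kernel and sum: 0·3 + 5·1 + 0·-1 + 0·3 + 3·2 + 1·1 + 0·-1 + 8·1 + 1·1.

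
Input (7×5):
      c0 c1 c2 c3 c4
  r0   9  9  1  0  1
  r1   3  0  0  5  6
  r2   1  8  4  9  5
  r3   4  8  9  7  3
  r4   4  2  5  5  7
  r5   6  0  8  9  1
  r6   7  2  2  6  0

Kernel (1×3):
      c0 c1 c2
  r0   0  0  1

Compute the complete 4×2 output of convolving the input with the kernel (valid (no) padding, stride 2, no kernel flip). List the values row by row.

1 1
4 5
5 7
2 0

Output[0,0]: The receptive field on the input at this output position is [9 9 1]. Elementwise product with the kernel and sum: 1·1.
Output[0,1]: The receptive field on the input at this output position is [1 0 1]. Elementwise product with the kernel and sum: 1·1.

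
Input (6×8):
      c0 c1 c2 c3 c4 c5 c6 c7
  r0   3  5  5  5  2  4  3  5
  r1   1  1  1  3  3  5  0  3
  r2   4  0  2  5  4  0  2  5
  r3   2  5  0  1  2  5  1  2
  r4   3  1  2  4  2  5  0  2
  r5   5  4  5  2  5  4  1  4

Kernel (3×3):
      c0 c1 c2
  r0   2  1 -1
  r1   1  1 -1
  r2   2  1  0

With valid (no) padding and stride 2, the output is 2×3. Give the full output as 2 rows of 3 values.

15 23 21
20 12 21

Output[0,0]: The receptive field on the input at this output position is [3 5 5 / 1 1 1 / 4 0 2]. Elementwise product with the kernel and sum: 3·2 + 5·1 + 5·-1 + 1·1 + 1·1 + 1·-1 + 4·2 + 0·1.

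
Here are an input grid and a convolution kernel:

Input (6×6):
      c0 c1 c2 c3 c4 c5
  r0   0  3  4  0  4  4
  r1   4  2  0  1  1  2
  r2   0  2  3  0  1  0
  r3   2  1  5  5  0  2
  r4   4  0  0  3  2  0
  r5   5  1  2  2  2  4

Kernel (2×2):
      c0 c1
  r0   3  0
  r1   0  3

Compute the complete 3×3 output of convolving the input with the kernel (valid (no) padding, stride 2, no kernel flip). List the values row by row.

Output[0,0]: The receptive field on the input at this output position is [0 3 / 4 2]. Elementwise product with the kernel and sum: 0·3 + 2·3.

6 15 18
3 24 9
15 6 18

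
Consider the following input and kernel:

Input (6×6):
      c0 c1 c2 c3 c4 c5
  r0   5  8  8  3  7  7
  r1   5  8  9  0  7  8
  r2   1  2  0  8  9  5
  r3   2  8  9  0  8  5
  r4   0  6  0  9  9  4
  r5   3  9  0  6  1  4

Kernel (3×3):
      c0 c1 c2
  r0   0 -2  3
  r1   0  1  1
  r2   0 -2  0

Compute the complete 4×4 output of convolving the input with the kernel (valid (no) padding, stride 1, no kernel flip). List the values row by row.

Output[0,0]: The receptive field on the input at this output position is [5 8 8 / 5 8 9 / 1 2 0]. Elementwise product with the kernel and sum: 8·-2 + 8·3 + 8·1 + 9·1 + 2·-2.
Output[0,1]: The receptive field on the input at this output position is [8 8 3 / 8 9 0 / 2 0 8]. Elementwise product with the kernel and sum: 8·-2 + 3·3 + 9·1 + 0·1 + 0·-2.

21 2 6 4
-3 -28 38 8
1 33 1 -8
-1 -9 30 10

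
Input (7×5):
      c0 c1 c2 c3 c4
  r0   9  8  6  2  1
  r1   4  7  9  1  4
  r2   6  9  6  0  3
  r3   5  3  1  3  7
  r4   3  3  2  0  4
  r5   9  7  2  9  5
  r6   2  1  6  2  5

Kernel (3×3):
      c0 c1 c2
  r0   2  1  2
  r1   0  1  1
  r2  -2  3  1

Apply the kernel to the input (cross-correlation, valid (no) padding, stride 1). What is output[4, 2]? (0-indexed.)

25

The receptive field on the input at this output position is [2 0 4 / 2 9 5 / 6 2 5]. Elementwise product with the kernel and sum: 2·2 + 0·1 + 4·2 + 9·1 + 5·1 + 6·-2 + 2·3 + 5·1.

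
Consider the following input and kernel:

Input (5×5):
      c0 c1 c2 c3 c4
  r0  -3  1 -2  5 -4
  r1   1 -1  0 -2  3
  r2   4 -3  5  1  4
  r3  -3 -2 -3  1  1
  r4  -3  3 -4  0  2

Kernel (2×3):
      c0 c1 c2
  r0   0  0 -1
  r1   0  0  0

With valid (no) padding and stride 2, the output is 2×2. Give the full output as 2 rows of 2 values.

Output[0,0]: The receptive field on the input at this output position is [-3 1 -2 / 1 -1 0]. Elementwise product with the kernel and sum: -2·-1.

2 4
-5 -4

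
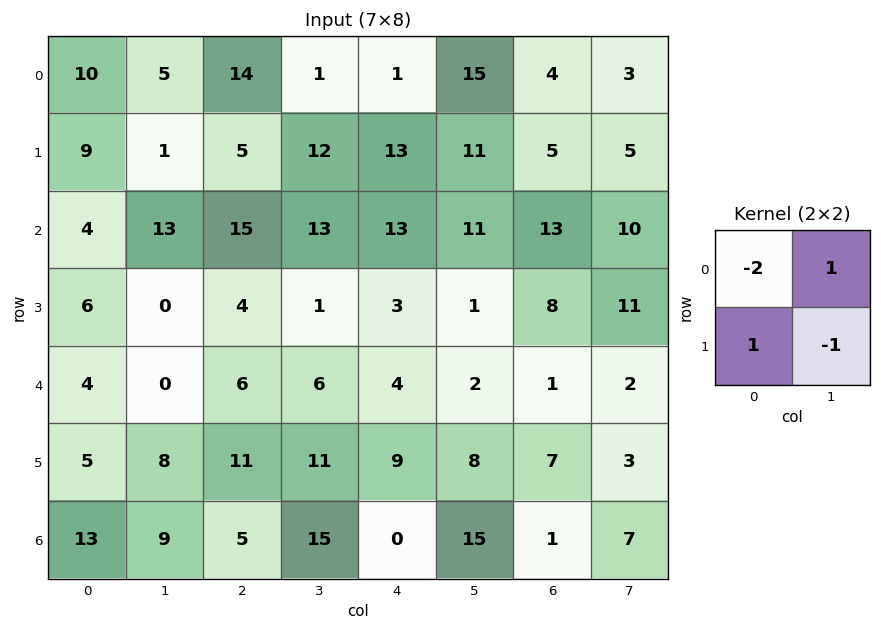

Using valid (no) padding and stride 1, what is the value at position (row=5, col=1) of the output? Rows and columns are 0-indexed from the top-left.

The receptive field on the input at this output position is [8 11 / 9 5]. Elementwise product with the kernel and sum: 8·-2 + 11·1 + 9·1 + 5·-1.

-1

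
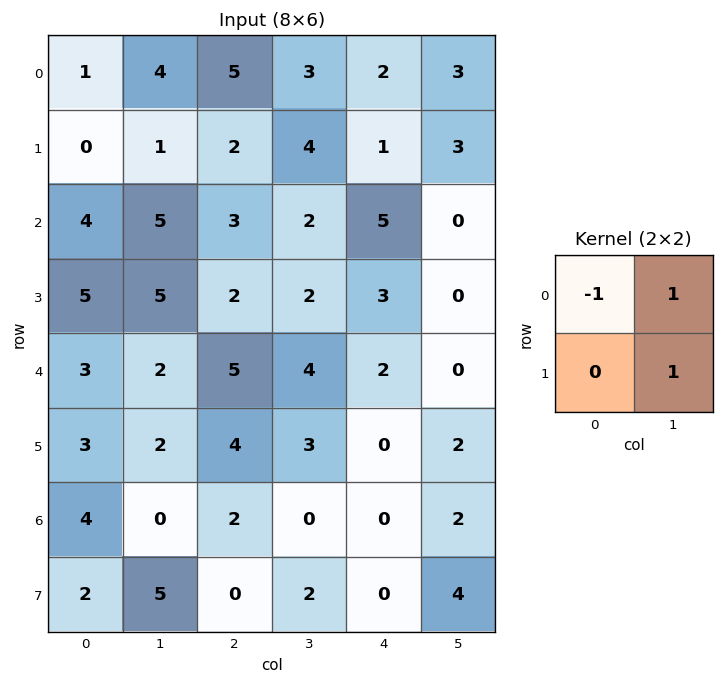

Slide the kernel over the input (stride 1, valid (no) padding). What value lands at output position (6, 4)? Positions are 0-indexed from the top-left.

6

The receptive field on the input at this output position is [0 2 / 0 4]. Elementwise product with the kernel and sum: 0·-1 + 2·1 + 4·1.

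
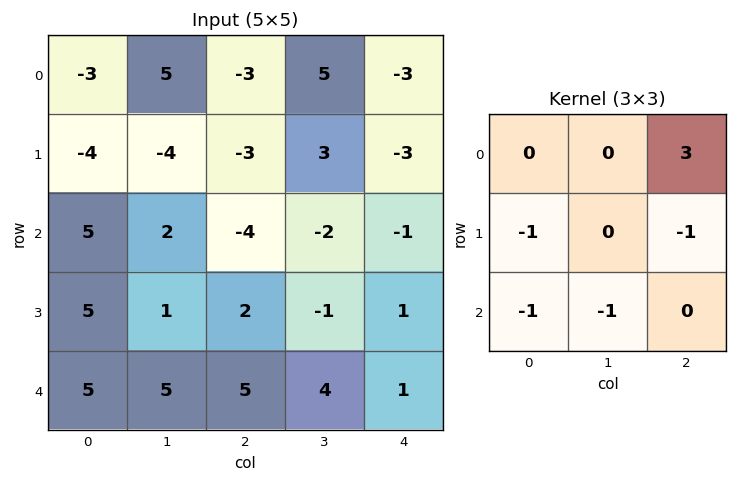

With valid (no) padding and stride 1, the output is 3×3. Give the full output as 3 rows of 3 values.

Output[0,0]: The receptive field on the input at this output position is [-3 5 -3 / -4 -4 -3 / 5 2 -4]. Elementwise product with the kernel and sum: -3·3 + -4·-1 + -3·-1 + 5·-1 + 2·-1.
Output[0,1]: The receptive field on the input at this output position is [5 -3 5 / -4 -3 3 / 2 -4 -2]. Elementwise product with the kernel and sum: 5·3 + -4·-1 + 3·-1 + 2·-1 + -4·-1.

-9 18 3
-16 6 -5
-29 -16 -15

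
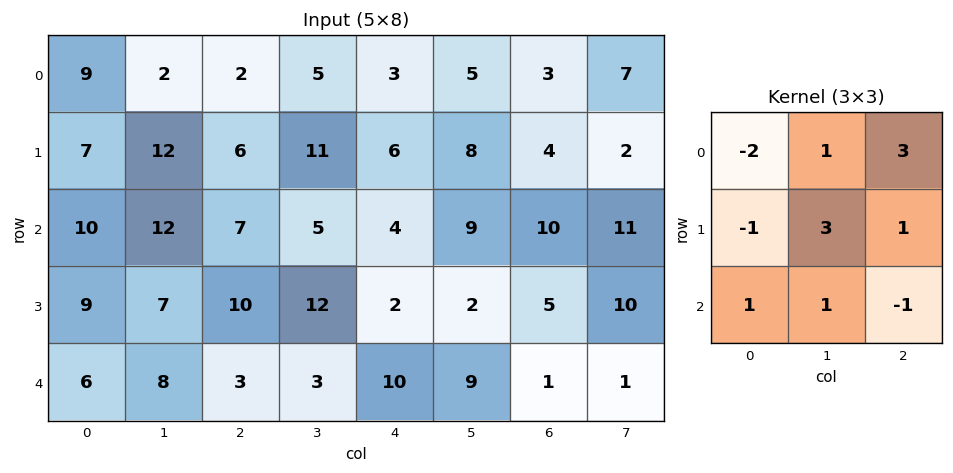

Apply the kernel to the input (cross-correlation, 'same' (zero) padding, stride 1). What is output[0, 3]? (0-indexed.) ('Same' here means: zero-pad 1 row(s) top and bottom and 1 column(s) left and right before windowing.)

The receptive field on the zero-padded input at this output position is [0 0 0 / 2 5 3 / 6 11 6]. Elementwise product with the kernel and sum: 0·-2 + 0·1 + 0·3 + 2·-1 + 5·3 + 3·1 + 6·1 + 11·1 + 6·-1.

27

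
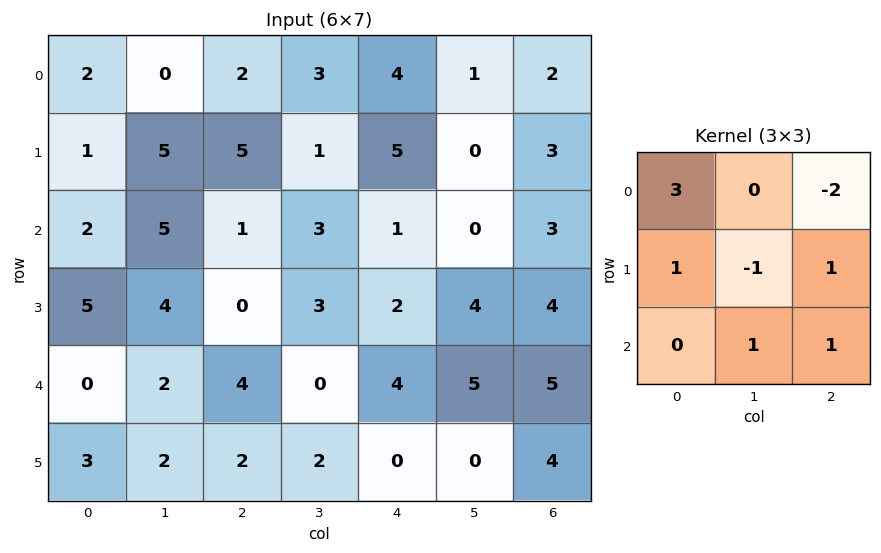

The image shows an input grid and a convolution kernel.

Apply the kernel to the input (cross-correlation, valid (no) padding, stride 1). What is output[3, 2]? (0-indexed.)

The receptive field on the input at this output position is [0 3 2 / 4 0 4 / 2 2 0]. Elementwise product with the kernel and sum: 0·3 + 2·-2 + 4·1 + 0·-1 + 4·1 + 2·1 + 0·1.

6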